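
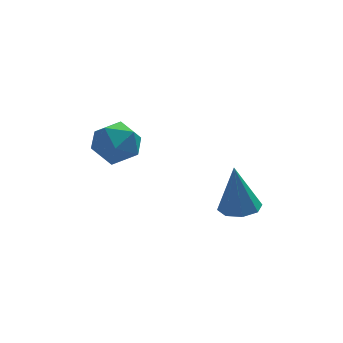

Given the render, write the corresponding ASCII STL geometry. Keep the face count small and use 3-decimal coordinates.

solid 
facet normal 0.101 -0.064 -0.993
outer loop
vertex 1.12 -0.143 -0.827
vertex 0.305 -0.107 -0.912
vertex 0.911 0.446 -0.886
endloop
endfacet
facet normal 0.845 0.341 0.412
outer loop
vertex 1.12 -0.143 -0.827
vertex 0.911 0.446 -0.886
vertex 0.095 0.027 1.132
endloop
endfacet
facet normal 0.102 -0.065 -0.993
outer loop
vertex 0.911 0.446 -0.886
vertex 0.305 -0.107 -0.912
vertex 0.347 0.711 -0.961
endloop
endfacet
facet normal 0.365 0.871 0.329
outer loop
vertex 0.911 0.446 -0.886
vertex 0.347 0.711 -0.961
vertex 0.095 0.027 1.132
endloop
endfacet
facet normal 0.103 -0.065 -0.993
outer loop
vertex 0.347 0.711 -0.961
vertex 0.305 -0.107 -0.912
vertex -0.242 0.497 -1.008
endloop
endfacet
facet normal -0.348 0.903 0.253
outer loop
vertex 0.347 0.711 -0.961
vertex -0.242 0.497 -1.008
vertex 0.095 0.027 1.132
endloop
endfacet
facet normal 0.102 -0.066 -0.993
outer loop
vertex -0.242 0.497 -1.008
vertex 0.305 -0.107 -0.912
vertex -0.51 -0.07 -0.998
endloop
endfacet
facet normal -0.878 0.419 0.230
outer loop
vertex -0.242 0.497 -1.008
vertex -0.51 -0.07 -0.998
vertex 0.095 0.027 1.132
endloop
endfacet
facet normal 0.102 -0.063 -0.993
outer loop
vertex -0.51 -0.07 -0.998
vertex 0.305 -0.107 -0.912
vertex -0.301 -0.659 -0.939
endloop
endfacet
facet normal -0.915 -0.297 0.273
outer loop
vertex -0.51 -0.07 -0.998
vertex -0.301 -0.659 -0.939
vertex 0.095 0.027 1.132
endloop
endfacet
facet normal 0.102 -0.064 -0.993
outer loop
vertex -0.301 -0.659 -0.939
vertex 0.305 -0.107 -0.912
vertex 0.263 -0.924 -0.864
endloop
endfacet
facet normal -0.436 -0.826 0.357
outer loop
vertex -0.301 -0.659 -0.939
vertex 0.263 -0.924 -0.864
vertex 0.095 0.027 1.132
endloop
endfacet
facet normal 0.102 -0.064 -0.993
outer loop
vertex 0.263 -0.924 -0.864
vertex 0.305 -0.107 -0.912
vertex 0.851 -0.711 -0.817
endloop
endfacet
facet normal 0.276 -0.858 0.432
outer loop
vertex 0.263 -0.924 -0.864
vertex 0.851 -0.711 -0.817
vertex 0.095 0.027 1.132
endloop
endfacet
facet normal 0.101 -0.065 -0.993
outer loop
vertex 0.851 -0.711 -0.817
vertex 0.305 -0.107 -0.912
vertex 1.12 -0.143 -0.827
endloop
endfacet
facet normal 0.808 -0.375 0.455
outer loop
vertex 0.851 -0.711 -0.817
vertex 1.12 -0.143 -0.827
vertex 0.095 0.027 1.132
endloop
endfacet
facet normal -0.865 0.078 0.495
outer loop
vertex -4.669 2.084 2.173
vertex -4.9 1.089 1.926
vertex -4.374 1.302 2.811
endloop
endfacet
facet normal -0.368 0.501 0.784
outer loop
vertex -4.669 2.084 2.173
vertex -4.374 1.302 2.811
vertex -3.714 2.097 2.613
endloop
endfacet
facet normal -0.141 0.950 0.278
outer loop
vertex -4.669 2.084 2.173
vertex -3.714 2.097 2.613
vertex -3.832 2.374 1.606
endloop
endfacet
facet normal -0.497 0.805 -0.322
outer loop
vertex -4.669 2.084 2.173
vertex -3.832 2.374 1.606
vertex -4.565 1.751 1.181
endloop
endfacet
facet normal -0.945 0.266 -0.188
outer loop
vertex -4.669 2.084 2.173
vertex -4.565 1.751 1.181
vertex -4.9 1.089 1.926
endloop
endfacet
facet normal 0.183 0.092 0.979
outer loop
vertex -3.714 2.097 2.613
vertex -4.374 1.302 2.811
vertex -3.355 1.109 2.639
endloop
endfacet
facet normal -0.622 -0.593 0.512
outer loop
vertex -4.374 1.302 2.811
vertex -4.9 1.089 1.926
vertex -4.088 0.486 2.214
endloop
endfacet
facet normal -0.751 -0.288 -0.594
outer loop
vertex -4.9 1.089 1.926
vertex -4.565 1.751 1.181
vertex -4.206 0.763 1.207
endloop
endfacet
facet normal -0.026 0.584 -0.811
outer loop
vertex -4.565 1.751 1.181
vertex -3.832 2.374 1.606
vertex -3.546 1.558 1.009
endloop
endfacet
facet normal 0.551 0.819 0.161
outer loop
vertex -3.832 2.374 1.606
vertex -3.714 2.097 2.613
vertex -3.02 1.771 1.894
endloop
endfacet
facet normal 0.497 -0.805 0.322
outer loop
vertex -3.251 0.776 1.647
vertex -3.355 1.109 2.639
vertex -4.088 0.486 2.214
endloop
endfacet
facet normal 0.141 -0.950 -0.278
outer loop
vertex -3.251 0.776 1.647
vertex -4.088 0.486 2.214
vertex -4.206 0.763 1.207
endloop
endfacet
facet normal 0.368 -0.501 -0.784
outer loop
vertex -3.251 0.776 1.647
vertex -4.206 0.763 1.207
vertex -3.546 1.558 1.009
endloop
endfacet
facet normal 0.865 -0.078 -0.495
outer loop
vertex -3.251 0.776 1.647
vertex -3.546 1.558 1.009
vertex -3.02 1.771 1.894
endloop
endfacet
facet normal 0.945 -0.266 0.188
outer loop
vertex -3.251 0.776 1.647
vertex -3.02 1.771 1.894
vertex -3.355 1.109 2.639
endloop
endfacet
facet normal 0.026 -0.584 0.811
outer loop
vertex -4.088 0.486 2.214
vertex -3.355 1.109 2.639
vertex -4.374 1.302 2.811
endloop
endfacet
facet normal -0.551 -0.819 -0.161
outer loop
vertex -4.206 0.763 1.207
vertex -4.088 0.486 2.214
vertex -4.9 1.089 1.926
endloop
endfacet
facet normal -0.183 -0.092 -0.979
outer loop
vertex -3.546 1.558 1.009
vertex -4.206 0.763 1.207
vertex -4.565 1.751 1.181
endloop
endfacet
facet normal 0.622 0.593 -0.512
outer loop
vertex -3.02 1.771 1.894
vertex -3.546 1.558 1.009
vertex -3.832 2.374 1.606
endloop
endfacet
facet normal 0.751 0.288 0.594
outer loop
vertex -3.355 1.109 2.639
vertex -3.02 1.771 1.894
vertex -3.714 2.097 2.613
endloop
endfacet

endsolid


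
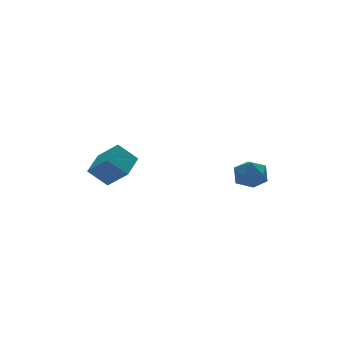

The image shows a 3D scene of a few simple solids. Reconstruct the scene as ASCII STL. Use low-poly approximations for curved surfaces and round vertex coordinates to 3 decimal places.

solid 
facet normal 0.437 0.190 0.879
outer loop
vertex 1.817 -2.254 -2.076
vertex 1.528 -2.906 -1.791
vertex 2.216 -2.908 -2.133
endloop
endfacet
facet normal 0.815 0.468 0.341
outer loop
vertex 1.817 -2.254 -2.076
vertex 2.216 -2.908 -2.133
vertex 2.186 -2.423 -2.727
endloop
endfacet
facet normal 0.393 0.919 -0.016
outer loop
vertex 1.817 -2.254 -2.076
vertex 2.186 -2.423 -2.727
vertex 1.481 -2.122 -2.753
endloop
endfacet
facet normal -0.247 0.921 0.302
outer loop
vertex 1.817 -2.254 -2.076
vertex 1.481 -2.122 -2.753
vertex 1.074 -2.421 -2.175
endloop
endfacet
facet normal -0.220 0.471 0.854
outer loop
vertex 1.817 -2.254 -2.076
vertex 1.074 -2.421 -2.175
vertex 1.528 -2.906 -1.791
endloop
endfacet
facet normal 0.993 -0.063 -0.102
outer loop
vertex 2.186 -2.423 -2.727
vertex 2.216 -2.908 -2.133
vertex 2.126 -3.179 -2.845
endloop
endfacet
facet normal 0.381 -0.513 0.769
outer loop
vertex 2.216 -2.908 -2.133
vertex 1.528 -2.906 -1.791
vertex 1.719 -3.478 -2.267
endloop
endfacet
facet normal -0.681 -0.060 0.730
outer loop
vertex 1.528 -2.906 -1.791
vertex 1.074 -2.421 -2.175
vertex 1.014 -3.177 -2.293
endloop
endfacet
facet normal -0.724 0.670 -0.163
outer loop
vertex 1.074 -2.421 -2.175
vertex 1.481 -2.122 -2.753
vertex 0.984 -2.692 -2.887
endloop
endfacet
facet normal 0.310 0.667 -0.677
outer loop
vertex 1.481 -2.122 -2.753
vertex 2.186 -2.423 -2.727
vertex 1.672 -2.694 -3.229
endloop
endfacet
facet normal 0.247 -0.921 -0.302
outer loop
vertex 1.383 -3.346 -2.944
vertex 2.126 -3.179 -2.845
vertex 1.719 -3.478 -2.267
endloop
endfacet
facet normal -0.393 -0.919 0.016
outer loop
vertex 1.383 -3.346 -2.944
vertex 1.719 -3.478 -2.267
vertex 1.014 -3.177 -2.293
endloop
endfacet
facet normal -0.815 -0.468 -0.341
outer loop
vertex 1.383 -3.346 -2.944
vertex 1.014 -3.177 -2.293
vertex 0.984 -2.692 -2.887
endloop
endfacet
facet normal -0.437 -0.190 -0.879
outer loop
vertex 1.383 -3.346 -2.944
vertex 0.984 -2.692 -2.887
vertex 1.672 -2.694 -3.229
endloop
endfacet
facet normal 0.220 -0.471 -0.854
outer loop
vertex 1.383 -3.346 -2.944
vertex 1.672 -2.694 -3.229
vertex 2.126 -3.179 -2.845
endloop
endfacet
facet normal 0.724 -0.670 0.163
outer loop
vertex 1.719 -3.478 -2.267
vertex 2.126 -3.179 -2.845
vertex 2.216 -2.908 -2.133
endloop
endfacet
facet normal -0.310 -0.667 0.677
outer loop
vertex 1.014 -3.177 -2.293
vertex 1.719 -3.478 -2.267
vertex 1.528 -2.906 -1.791
endloop
endfacet
facet normal -0.993 0.063 0.102
outer loop
vertex 0.984 -2.692 -2.887
vertex 1.014 -3.177 -2.293
vertex 1.074 -2.421 -2.175
endloop
endfacet
facet normal -0.381 0.513 -0.769
outer loop
vertex 1.672 -2.694 -3.229
vertex 0.984 -2.692 -2.887
vertex 1.481 -2.122 -2.753
endloop
endfacet
facet normal 0.681 0.060 -0.730
outer loop
vertex 2.126 -3.179 -2.845
vertex 1.672 -2.694 -3.229
vertex 2.186 -2.423 -2.727
endloop
endfacet
facet normal -0.720 -0.627 -0.297
outer loop
vertex -3.821 -1.237 -1.126
vertex -4.233 -0.365 -1.967
vertex -3.164 -1.641 -1.867
endloop
endfacet
facet normal 0.322 -0.682 0.657
outer loop
vertex -2.307 -0.895 -1.513
vertex -3.821 -1.237 -1.126
vertex -3.164 -1.641 -1.867
endloop
endfacet
facet normal -0.720 -0.627 -0.297
outer loop
vertex -3.164 -1.641 -1.867
vertex -4.233 -0.365 -1.967
vertex -3.576 -0.769 -2.708
endloop
endfacet
facet normal 0.615 -0.378 -0.693
outer loop
vertex -3.576 -0.769 -2.708
vertex -2.307 -0.895 -1.513
vertex -3.164 -1.641 -1.867
endloop
endfacet
facet normal -0.615 0.378 0.693
outer loop
vertex -3.821 -1.237 -1.126
vertex -3.376 0.381 -1.613
vertex -4.233 -0.365 -1.967
endloop
endfacet
facet normal 0.322 -0.682 0.657
outer loop
vertex -2.964 -0.491 -0.772
vertex -3.821 -1.237 -1.126
vertex -2.307 -0.895 -1.513
endloop
endfacet
facet normal -0.615 0.378 0.693
outer loop
vertex -2.964 -0.491 -0.772
vertex -3.376 0.381 -1.613
vertex -3.821 -1.237 -1.126
endloop
endfacet
facet normal -0.322 0.682 -0.657
outer loop
vertex -4.233 -0.365 -1.967
vertex -3.376 0.381 -1.613
vertex -3.576 -0.769 -2.708
endloop
endfacet
facet normal 0.615 -0.378 -0.693
outer loop
vertex -2.719 -0.023 -2.354
vertex -2.307 -0.895 -1.513
vertex -3.576 -0.769 -2.708
endloop
endfacet
facet normal -0.322 0.682 -0.657
outer loop
vertex -3.576 -0.769 -2.708
vertex -3.376 0.381 -1.613
vertex -2.719 -0.023 -2.354
endloop
endfacet
facet normal 0.720 0.627 0.297
outer loop
vertex -2.719 -0.023 -2.354
vertex -2.964 -0.491 -0.772
vertex -2.307 -0.895 -1.513
endloop
endfacet
facet normal 0.720 0.627 0.297
outer loop
vertex -3.376 0.381 -1.613
vertex -2.964 -0.491 -0.772
vertex -2.719 -0.023 -2.354
endloop
endfacet

endsolid


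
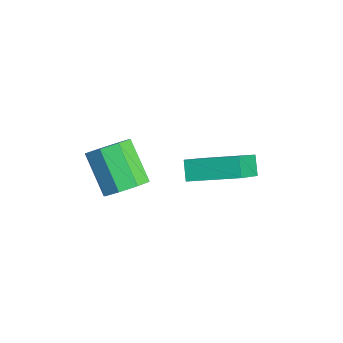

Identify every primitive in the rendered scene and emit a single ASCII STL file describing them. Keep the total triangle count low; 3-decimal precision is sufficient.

solid 
facet normal -0.563 0.528 -0.635
outer loop
vertex 2.319 -0.654 -0.252
vertex 3.233 0.923 0.249
vertex 2.882 -0.786 -0.861
endloop
endfacet
facet normal -0.483 -0.834 -0.266
outer loop
vertex 4.007 -1.843 0.411
vertex 2.319 -0.654 -0.252
vertex 2.882 -0.786 -0.861
endloop
endfacet
facet normal -0.562 0.529 -0.636
outer loop
vertex 2.882 -0.786 -0.861
vertex 3.233 0.923 0.249
vertex 3.796 0.79 -0.359
endloop
endfacet
facet normal 0.671 -0.158 -0.725
outer loop
vertex 3.796 0.79 -0.359
vertex 4.007 -1.843 0.411
vertex 2.882 -0.786 -0.861
endloop
endfacet
facet normal -0.671 0.158 0.725
outer loop
vertex 2.319 -0.654 -0.252
vertex 4.358 -0.134 1.521
vertex 3.233 0.923 0.249
endloop
endfacet
facet normal -0.483 -0.834 -0.265
outer loop
vertex 3.444 -1.71 1.019
vertex 2.319 -0.654 -0.252
vertex 4.007 -1.843 0.411
endloop
endfacet
facet normal -0.671 0.158 0.725
outer loop
vertex 3.444 -1.71 1.019
vertex 4.358 -0.134 1.521
vertex 2.319 -0.654 -0.252
endloop
endfacet
facet normal 0.484 0.834 0.265
outer loop
vertex 3.233 0.923 0.249
vertex 4.358 -0.134 1.521
vertex 3.796 0.79 -0.359
endloop
endfacet
facet normal 0.670 -0.158 -0.725
outer loop
vertex 4.921 -0.266 0.912
vertex 4.007 -1.843 0.411
vertex 3.796 0.79 -0.359
endloop
endfacet
facet normal 0.483 0.834 0.266
outer loop
vertex 3.796 0.79 -0.359
vertex 4.358 -0.134 1.521
vertex 4.921 -0.266 0.912
endloop
endfacet
facet normal 0.562 -0.528 0.636
outer loop
vertex 4.921 -0.266 0.912
vertex 3.444 -1.71 1.019
vertex 4.007 -1.843 0.411
endloop
endfacet
facet normal 0.563 -0.529 0.635
outer loop
vertex 4.358 -0.134 1.521
vertex 3.444 -1.71 1.019
vertex 4.921 -0.266 0.912
endloop
endfacet
facet normal 0.705 0.125 -0.698
outer loop
vertex 3.648 -4.026 0.237
vertex 3.097 -3.589 -0.241
vertex 3.66 -3.388 0.363
endloop
endfacet
facet normal 0.709 -0.149 0.689
outer loop
vertex 3.648 -4.026 0.237
vertex 3.66 -3.388 0.363
vertex 2.393 -4.248 1.479
endloop
endfacet
facet normal 0.709 -0.150 0.689
outer loop
vertex 2.393 -4.248 1.479
vertex 3.66 -3.388 0.363
vertex 2.405 -3.61 1.606
endloop
endfacet
facet normal -0.706 -0.126 0.697
outer loop
vertex 2.393 -4.248 1.479
vertex 2.405 -3.61 1.606
vertex 1.843 -3.811 1.001
endloop
endfacet
facet normal 0.705 0.125 -0.698
outer loop
vertex 3.66 -3.388 0.363
vertex 3.097 -3.589 -0.241
vertex 3.343 -2.868 0.136
endloop
endfacet
facet normal 0.515 0.587 0.625
outer loop
vertex 3.66 -3.388 0.363
vertex 3.343 -2.868 0.136
vertex 2.405 -3.61 1.606
endloop
endfacet
facet normal 0.514 0.587 0.625
outer loop
vertex 2.405 -3.61 1.606
vertex 3.343 -2.868 0.136
vertex 2.088 -3.09 1.378
endloop
endfacet
facet normal -0.706 -0.125 0.697
outer loop
vertex 2.405 -3.61 1.606
vertex 2.088 -3.09 1.378
vertex 1.843 -3.811 1.001
endloop
endfacet
facet normal 0.706 0.124 -0.698
outer loop
vertex 3.343 -2.868 0.136
vertex 3.097 -3.589 -0.241
vertex 2.882 -2.77 -0.313
endloop
endfacet
facet normal 0.019 0.981 0.195
outer loop
vertex 3.343 -2.868 0.136
vertex 2.882 -2.77 -0.313
vertex 2.088 -3.09 1.378
endloop
endfacet
facet normal 0.019 0.981 0.195
outer loop
vertex 2.088 -3.09 1.378
vertex 2.882 -2.77 -0.313
vertex 1.627 -2.992 0.93
endloop
endfacet
facet normal -0.705 -0.125 0.698
outer loop
vertex 2.088 -3.09 1.378
vertex 1.627 -2.992 0.93
vertex 1.843 -3.811 1.001
endloop
endfacet
facet normal 0.705 0.124 -0.698
outer loop
vertex 2.882 -2.77 -0.313
vertex 3.097 -3.589 -0.241
vertex 2.547 -3.152 -0.719
endloop
endfacet
facet normal -0.488 0.800 -0.350
outer loop
vertex 2.882 -2.77 -0.313
vertex 2.547 -3.152 -0.719
vertex 1.627 -2.992 0.93
endloop
endfacet
facet normal -0.488 0.800 -0.350
outer loop
vertex 1.627 -2.992 0.93
vertex 2.547 -3.152 -0.719
vertex 1.292 -3.374 0.523
endloop
endfacet
facet normal -0.705 -0.125 0.698
outer loop
vertex 1.627 -2.992 0.93
vertex 1.292 -3.374 0.523
vertex 1.843 -3.811 1.001
endloop
endfacet
facet normal 0.706 0.126 -0.697
outer loop
vertex 2.547 -3.152 -0.719
vertex 3.097 -3.589 -0.241
vertex 2.535 -3.79 -0.846
endloop
endfacet
facet normal -0.709 0.151 -0.689
outer loop
vertex 2.547 -3.152 -0.719
vertex 2.535 -3.79 -0.846
vertex 1.292 -3.374 0.523
endloop
endfacet
facet normal -0.709 0.149 -0.689
outer loop
vertex 1.292 -3.374 0.523
vertex 2.535 -3.79 -0.846
vertex 1.28 -4.012 0.397
endloop
endfacet
facet normal -0.705 -0.125 0.698
outer loop
vertex 1.292 -3.374 0.523
vertex 1.28 -4.012 0.397
vertex 1.843 -3.811 1.001
endloop
endfacet
facet normal 0.706 0.125 -0.697
outer loop
vertex 2.535 -3.79 -0.846
vertex 3.097 -3.589 -0.241
vertex 2.852 -4.31 -0.618
endloop
endfacet
facet normal -0.515 -0.588 -0.624
outer loop
vertex 2.535 -3.79 -0.846
vertex 2.852 -4.31 -0.618
vertex 1.28 -4.012 0.397
endloop
endfacet
facet normal -0.515 -0.587 -0.625
outer loop
vertex 1.28 -4.012 0.397
vertex 2.852 -4.31 -0.618
vertex 1.597 -4.532 0.624
endloop
endfacet
facet normal -0.705 -0.125 0.698
outer loop
vertex 1.28 -4.012 0.397
vertex 1.597 -4.532 0.624
vertex 1.843 -3.811 1.001
endloop
endfacet
facet normal 0.705 0.125 -0.698
outer loop
vertex 2.852 -4.31 -0.618
vertex 3.097 -3.589 -0.241
vertex 3.313 -4.408 -0.17
endloop
endfacet
facet normal -0.019 -0.981 -0.195
outer loop
vertex 2.852 -4.31 -0.618
vertex 3.313 -4.408 -0.17
vertex 1.597 -4.532 0.624
endloop
endfacet
facet normal -0.019 -0.981 -0.194
outer loop
vertex 1.597 -4.532 0.624
vertex 3.313 -4.408 -0.17
vertex 2.058 -4.63 1.073
endloop
endfacet
facet normal -0.706 -0.124 0.698
outer loop
vertex 1.597 -4.532 0.624
vertex 2.058 -4.63 1.073
vertex 1.843 -3.811 1.001
endloop
endfacet
facet normal 0.705 0.125 -0.698
outer loop
vertex 3.313 -4.408 -0.17
vertex 3.097 -3.589 -0.241
vertex 3.648 -4.026 0.237
endloop
endfacet
facet normal 0.488 -0.800 0.349
outer loop
vertex 3.313 -4.408 -0.17
vertex 3.648 -4.026 0.237
vertex 2.058 -4.63 1.073
endloop
endfacet
facet normal 0.488 -0.800 0.350
outer loop
vertex 2.058 -4.63 1.073
vertex 3.648 -4.026 0.237
vertex 2.393 -4.248 1.479
endloop
endfacet
facet normal -0.705 -0.124 0.698
outer loop
vertex 2.058 -4.63 1.073
vertex 2.393 -4.248 1.479
vertex 1.843 -3.811 1.001
endloop
endfacet

endsolid


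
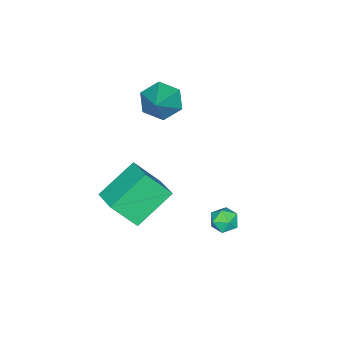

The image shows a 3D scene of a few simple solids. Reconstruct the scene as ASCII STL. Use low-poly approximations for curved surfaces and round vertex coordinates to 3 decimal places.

solid 
facet normal -0.576 0.817 -0.037
outer loop
vertex 2.056 1.651 -2.861
vertex 1.5 1.257 -2.909
vertex 1.732 1.448 -2.295
endloop
endfacet
facet normal 0.016 0.938 0.346
outer loop
vertex 2.056 1.651 -2.861
vertex 1.732 1.448 -2.295
vertex 2.415 1.445 -2.318
endloop
endfacet
facet normal 0.578 0.813 -0.074
outer loop
vertex 2.056 1.651 -2.861
vertex 2.415 1.445 -2.318
vertex 2.605 1.253 -2.945
endloop
endfacet
facet normal 0.336 0.614 -0.714
outer loop
vertex 2.056 1.651 -2.861
vertex 2.605 1.253 -2.945
vertex 2.039 1.137 -3.311
endloop
endfacet
facet normal -0.378 0.617 -0.690
outer loop
vertex 2.056 1.651 -2.861
vertex 2.039 1.137 -3.311
vertex 1.5 1.257 -2.909
endloop
endfacet
facet normal 0.032 0.468 0.883
outer loop
vertex 2.415 1.445 -2.318
vertex 1.732 1.448 -2.295
vertex 2.081 0.923 -2.029
endloop
endfacet
facet normal -0.925 0.272 0.265
outer loop
vertex 1.732 1.448 -2.295
vertex 1.5 1.257 -2.909
vertex 1.515 0.807 -2.395
endloop
endfacet
facet normal -0.605 -0.053 -0.795
outer loop
vertex 1.5 1.257 -2.909
vertex 2.039 1.137 -3.311
vertex 1.705 0.615 -3.022
endloop
endfacet
facet normal 0.550 -0.056 -0.833
outer loop
vertex 2.039 1.137 -3.311
vertex 2.605 1.253 -2.945
vertex 2.388 0.612 -3.045
endloop
endfacet
facet normal 0.942 0.265 0.204
outer loop
vertex 2.605 1.253 -2.945
vertex 2.415 1.445 -2.318
vertex 2.62 0.803 -2.431
endloop
endfacet
facet normal -0.336 -0.614 0.714
outer loop
vertex 2.064 0.409 -2.479
vertex 2.081 0.923 -2.029
vertex 1.515 0.807 -2.395
endloop
endfacet
facet normal -0.578 -0.813 0.074
outer loop
vertex 2.064 0.409 -2.479
vertex 1.515 0.807 -2.395
vertex 1.705 0.615 -3.022
endloop
endfacet
facet normal -0.016 -0.938 -0.346
outer loop
vertex 2.064 0.409 -2.479
vertex 1.705 0.615 -3.022
vertex 2.388 0.612 -3.045
endloop
endfacet
facet normal 0.576 -0.817 0.037
outer loop
vertex 2.064 0.409 -2.479
vertex 2.388 0.612 -3.045
vertex 2.62 0.803 -2.431
endloop
endfacet
facet normal 0.378 -0.617 0.690
outer loop
vertex 2.064 0.409 -2.479
vertex 2.62 0.803 -2.431
vertex 2.081 0.923 -2.029
endloop
endfacet
facet normal -0.550 0.056 0.833
outer loop
vertex 1.515 0.807 -2.395
vertex 2.081 0.923 -2.029
vertex 1.732 1.448 -2.295
endloop
endfacet
facet normal -0.942 -0.265 -0.204
outer loop
vertex 1.705 0.615 -3.022
vertex 1.515 0.807 -2.395
vertex 1.5 1.257 -2.909
endloop
endfacet
facet normal -0.032 -0.468 -0.883
outer loop
vertex 2.388 0.612 -3.045
vertex 1.705 0.615 -3.022
vertex 2.039 1.137 -3.311
endloop
endfacet
facet normal 0.925 -0.272 -0.265
outer loop
vertex 2.62 0.803 -2.431
vertex 2.388 0.612 -3.045
vertex 2.605 1.253 -2.945
endloop
endfacet
facet normal 0.605 0.053 0.795
outer loop
vertex 2.081 0.923 -2.029
vertex 2.62 0.803 -2.431
vertex 2.415 1.445 -2.318
endloop
endfacet
facet normal -0.751 -0.314 -0.581
outer loop
vertex -1.149 -3.848 -0.93
vertex -1.606 -4.237 -0.13
vertex -1.791 -3.293 -0.401
endloop
endfacet
facet normal 0.447 0.831 -0.330
outer loop
vertex -1.149 -3.848 -0.93
vertex -1.791 -3.293 -0.401
vertex -0.134 -3.623 1.01
endloop
endfacet
facet normal -0.751 -0.314 -0.581
outer loop
vertex -1.791 -3.293 -0.401
vertex -1.606 -4.237 -0.13
vertex -2.247 -3.682 0.399
endloop
endfacet
facet normal -0.133 0.919 0.371
outer loop
vertex -1.791 -3.293 -0.401
vertex -2.247 -3.682 0.399
vertex -0.134 -3.623 1.01
endloop
endfacet
facet normal -0.751 -0.314 -0.581
outer loop
vertex -2.247 -3.682 0.399
vertex -1.606 -4.237 -0.13
vertex -2.062 -4.627 0.67
endloop
endfacet
facet normal -0.277 0.214 0.937
outer loop
vertex -2.247 -3.682 0.399
vertex -2.062 -4.627 0.67
vertex -0.134 -3.623 1.01
endloop
endfacet
facet normal -0.751 -0.314 -0.581
outer loop
vertex -2.062 -4.627 0.67
vertex -1.606 -4.237 -0.13
vertex -1.421 -5.182 0.141
endloop
endfacet
facet normal 0.160 -0.578 0.800
outer loop
vertex -2.062 -4.627 0.67
vertex -1.421 -5.182 0.141
vertex -0.134 -3.623 1.01
endloop
endfacet
facet normal -0.751 -0.314 -0.581
outer loop
vertex -1.421 -5.182 0.141
vertex -1.606 -4.237 -0.13
vertex -0.964 -4.793 -0.659
endloop
endfacet
facet normal 0.740 -0.666 0.099
outer loop
vertex -1.421 -5.182 0.141
vertex -0.964 -4.793 -0.659
vertex -0.134 -3.623 1.01
endloop
endfacet
facet normal -0.751 -0.314 -0.581
outer loop
vertex -0.964 -4.793 -0.659
vertex -1.606 -4.237 -0.13
vertex -1.149 -3.848 -0.93
endloop
endfacet
facet normal 0.884 0.039 -0.467
outer loop
vertex -0.964 -4.793 -0.659
vertex -1.149 -3.848 -0.93
vertex -0.134 -3.623 1.01
endloop
endfacet
facet normal -0.564 -0.772 -0.292
outer loop
vertex 3.965 -3.882 -1.817
vertex 2.364 -3.169 -0.606
vertex 3.375 -2.948 -3.148
endloop
endfacet
facet normal 0.752 -0.335 -0.568
outer loop
vertex 4.176 -1.851 -2.734
vertex 3.965 -3.882 -1.817
vertex 3.375 -2.948 -3.148
endloop
endfacet
facet normal -0.564 -0.772 -0.292
outer loop
vertex 3.375 -2.948 -3.148
vertex 2.364 -3.169 -0.606
vertex 1.774 -2.235 -1.938
endloop
endfacet
facet normal -0.341 0.540 -0.770
outer loop
vertex 1.774 -2.235 -1.938
vertex 4.176 -1.851 -2.734
vertex 3.375 -2.948 -3.148
endloop
endfacet
facet normal 0.342 -0.540 0.769
outer loop
vertex 3.965 -3.882 -1.817
vertex 3.165 -2.072 -0.192
vertex 2.364 -3.169 -0.606
endloop
endfacet
facet normal 0.752 -0.334 -0.568
outer loop
vertex 4.766 -2.785 -1.402
vertex 3.965 -3.882 -1.817
vertex 4.176 -1.851 -2.734
endloop
endfacet
facet normal 0.341 -0.540 0.769
outer loop
vertex 4.766 -2.785 -1.402
vertex 3.165 -2.072 -0.192
vertex 3.965 -3.882 -1.817
endloop
endfacet
facet normal -0.752 0.335 0.568
outer loop
vertex 2.364 -3.169 -0.606
vertex 3.165 -2.072 -0.192
vertex 1.774 -2.235 -1.938
endloop
endfacet
facet normal -0.341 0.540 -0.769
outer loop
vertex 2.575 -1.138 -1.523
vertex 4.176 -1.851 -2.734
vertex 1.774 -2.235 -1.938
endloop
endfacet
facet normal -0.752 0.334 0.568
outer loop
vertex 1.774 -2.235 -1.938
vertex 3.165 -2.072 -0.192
vertex 2.575 -1.138 -1.523
endloop
endfacet
facet normal 0.564 0.772 0.292
outer loop
vertex 2.575 -1.138 -1.523
vertex 4.766 -2.785 -1.402
vertex 4.176 -1.851 -2.734
endloop
endfacet
facet normal 0.564 0.772 0.292
outer loop
vertex 3.165 -2.072 -0.192
vertex 4.766 -2.785 -1.402
vertex 2.575 -1.138 -1.523
endloop
endfacet

endsolid


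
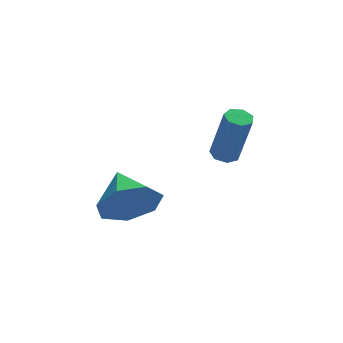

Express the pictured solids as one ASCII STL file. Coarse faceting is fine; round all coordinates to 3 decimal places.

solid 
facet normal 0.175 -0.925 -0.338
outer loop
vertex -1.443 -2.644 3.981
vertex -1.954 -2.397 3.039
vertex -0.889 -2.287 3.291
endloop
endfacet
facet normal 0.575 0.440 0.690
outer loop
vertex -1.443 -2.644 3.981
vertex -0.889 -2.287 3.291
vertex -2.226 -0.963 3.561
endloop
endfacet
facet normal 0.175 -0.925 -0.337
outer loop
vertex -0.889 -2.287 3.291
vertex -1.954 -2.397 3.039
vertex -1.137 -2.013 2.411
endloop
endfacet
facet normal 0.706 0.708 0.022
outer loop
vertex -0.889 -2.287 3.291
vertex -1.137 -2.013 2.411
vertex -2.226 -0.963 3.561
endloop
endfacet
facet normal 0.176 -0.925 -0.337
outer loop
vertex -1.137 -2.013 2.411
vertex -1.954 -2.397 3.039
vertex -2.0 -2.028 2.003
endloop
endfacet
facet normal 0.234 0.818 -0.525
outer loop
vertex -1.137 -2.013 2.411
vertex -2.0 -2.028 2.003
vertex -2.226 -0.963 3.561
endloop
endfacet
facet normal 0.175 -0.925 -0.337
outer loop
vertex -2.0 -2.028 2.003
vertex -1.954 -2.397 3.039
vertex -2.829 -2.321 2.376
endloop
endfacet
facet normal -0.486 0.687 -0.540
outer loop
vertex -2.0 -2.028 2.003
vertex -2.829 -2.321 2.376
vertex -2.226 -0.963 3.561
endloop
endfacet
facet normal 0.175 -0.925 -0.337
outer loop
vertex -2.829 -2.321 2.376
vertex -1.954 -2.397 3.039
vertex -2.999 -2.671 3.247
endloop
endfacet
facet normal -0.910 0.414 -0.011
outer loop
vertex -2.829 -2.321 2.376
vertex -2.999 -2.671 3.247
vertex -2.226 -0.963 3.561
endloop
endfacet
facet normal 0.175 -0.925 -0.338
outer loop
vertex -2.999 -2.671 3.247
vertex -1.954 -2.397 3.039
vertex -2.382 -2.815 3.962
endloop
endfacet
facet normal -0.720 0.204 0.663
outer loop
vertex -2.999 -2.671 3.247
vertex -2.382 -2.815 3.962
vertex -2.226 -0.963 3.561
endloop
endfacet
facet normal 0.175 -0.925 -0.338
outer loop
vertex -2.382 -2.815 3.962
vertex -1.954 -2.397 3.039
vertex -1.443 -2.644 3.981
endloop
endfacet
facet normal -0.059 0.216 0.975
outer loop
vertex -2.382 -2.815 3.962
vertex -1.443 -2.644 3.981
vertex -2.226 -0.963 3.561
endloop
endfacet
facet normal -0.198 0.166 -0.966
outer loop
vertex 1.919 1.086 2.816
vertex 1.436 0.941 2.89
vertex 1.638 1.408 2.929
endloop
endfacet
facet normal 0.746 0.665 -0.039
outer loop
vertex 1.919 1.086 2.816
vertex 1.638 1.408 2.929
vertex 2.328 0.743 4.795
endloop
endfacet
facet normal 0.745 0.666 -0.038
outer loop
vertex 2.328 0.743 4.795
vertex 1.638 1.408 2.929
vertex 2.046 1.065 4.909
endloop
endfacet
facet normal 0.199 -0.167 0.966
outer loop
vertex 2.328 0.743 4.795
vertex 2.046 1.065 4.909
vertex 1.844 0.599 4.87
endloop
endfacet
facet normal -0.200 0.167 -0.965
outer loop
vertex 1.638 1.408 2.929
vertex 1.436 0.941 2.89
vertex 1.204 1.379 3.014
endloop
endfacet
facet normal -0.031 0.984 0.177
outer loop
vertex 1.638 1.408 2.929
vertex 1.204 1.379 3.014
vertex 2.046 1.065 4.909
endloop
endfacet
facet normal -0.032 0.984 0.177
outer loop
vertex 2.046 1.065 4.909
vertex 1.204 1.379 3.014
vertex 1.613 1.036 4.993
endloop
endfacet
facet normal 0.199 -0.167 0.966
outer loop
vertex 2.046 1.065 4.909
vertex 1.613 1.036 4.993
vertex 1.844 0.599 4.87
endloop
endfacet
facet normal -0.199 0.168 -0.965
outer loop
vertex 1.204 1.379 3.014
vertex 1.436 0.941 2.89
vertex 0.945 1.02 3.005
endloop
endfacet
facet normal -0.786 0.561 0.260
outer loop
vertex 1.204 1.379 3.014
vertex 0.945 1.02 3.005
vertex 1.613 1.036 4.993
endloop
endfacet
facet normal -0.786 0.561 0.260
outer loop
vertex 1.613 1.036 4.993
vertex 0.945 1.02 3.005
vertex 1.354 0.677 4.985
endloop
endfacet
facet normal 0.200 -0.166 0.966
outer loop
vertex 1.613 1.036 4.993
vertex 1.354 0.677 4.985
vertex 1.844 0.599 4.87
endloop
endfacet
facet normal -0.199 0.167 -0.966
outer loop
vertex 0.945 1.02 3.005
vertex 1.436 0.941 2.89
vertex 1.056 0.602 2.91
endloop
endfacet
facet normal -0.947 -0.285 0.146
outer loop
vertex 0.945 1.02 3.005
vertex 1.056 0.602 2.91
vertex 1.354 0.677 4.985
endloop
endfacet
facet normal -0.948 -0.283 0.146
outer loop
vertex 1.354 0.677 4.985
vertex 1.056 0.602 2.91
vertex 1.464 0.259 4.889
endloop
endfacet
facet normal 0.200 -0.169 0.965
outer loop
vertex 1.354 0.677 4.985
vertex 1.464 0.259 4.889
vertex 1.844 0.599 4.87
endloop
endfacet
facet normal -0.200 0.167 -0.965
outer loop
vertex 1.056 0.602 2.91
vertex 1.436 0.941 2.89
vertex 1.452 0.44 2.8
endloop
endfacet
facet normal -0.396 -0.915 -0.077
outer loop
vertex 1.056 0.602 2.91
vertex 1.452 0.44 2.8
vertex 1.464 0.259 4.889
endloop
endfacet
facet normal -0.395 -0.915 -0.077
outer loop
vertex 1.464 0.259 4.889
vertex 1.452 0.44 2.8
vertex 1.861 0.097 4.779
endloop
endfacet
facet normal 0.199 -0.168 0.965
outer loop
vertex 1.464 0.259 4.889
vertex 1.861 0.097 4.779
vertex 1.844 0.599 4.87
endloop
endfacet
facet normal -0.199 0.167 -0.966
outer loop
vertex 1.452 0.44 2.8
vertex 1.436 0.941 2.89
vertex 1.837 0.655 2.758
endloop
endfacet
facet normal 0.453 -0.858 -0.242
outer loop
vertex 1.452 0.44 2.8
vertex 1.837 0.655 2.758
vertex 1.861 0.097 4.779
endloop
endfacet
facet normal 0.454 -0.858 -0.242
outer loop
vertex 1.861 0.097 4.779
vertex 1.837 0.655 2.758
vertex 2.245 0.312 4.737
endloop
endfacet
facet normal 0.200 -0.168 0.965
outer loop
vertex 1.861 0.097 4.779
vertex 2.245 0.312 4.737
vertex 1.844 0.599 4.87
endloop
endfacet
facet normal -0.198 0.168 -0.966
outer loop
vertex 1.837 0.655 2.758
vertex 1.436 0.941 2.89
vertex 1.919 1.086 2.816
endloop
endfacet
facet normal 0.962 -0.153 -0.225
outer loop
vertex 1.837 0.655 2.758
vertex 1.919 1.086 2.816
vertex 2.245 0.312 4.737
endloop
endfacet
facet normal 0.962 -0.155 -0.226
outer loop
vertex 2.245 0.312 4.737
vertex 1.919 1.086 2.816
vertex 2.328 0.743 4.795
endloop
endfacet
facet normal 0.200 -0.168 0.965
outer loop
vertex 2.245 0.312 4.737
vertex 2.328 0.743 4.795
vertex 1.844 0.599 4.87
endloop
endfacet

endsolid


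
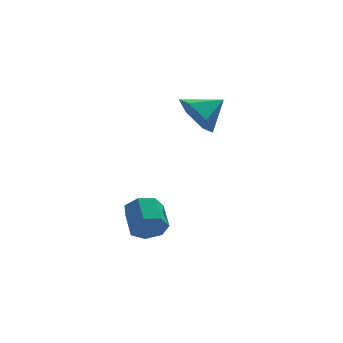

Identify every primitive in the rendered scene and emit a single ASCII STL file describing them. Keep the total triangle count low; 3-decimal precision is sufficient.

solid 
facet normal 0.025 -0.910 -0.413
outer loop
vertex 1.532 0.577 -0.632
vertex 1.145 0.814 -1.178
vertex 1.851 0.802 -1.109
endloop
endfacet
facet normal 0.855 -0.195 0.480
outer loop
vertex 1.532 0.577 -0.632
vertex 1.851 0.802 -1.109
vertex 1.502 1.669 -0.136
endloop
endfacet
facet normal 0.855 -0.196 0.481
outer loop
vertex 1.502 1.669 -0.136
vertex 1.851 0.802 -1.109
vertex 1.822 1.894 -0.613
endloop
endfacet
facet normal -0.025 0.910 0.413
outer loop
vertex 1.502 1.669 -0.136
vertex 1.822 1.894 -0.613
vertex 1.115 1.906 -0.682
endloop
endfacet
facet normal 0.025 -0.910 -0.413
outer loop
vertex 1.851 0.802 -1.109
vertex 1.145 0.814 -1.178
vertex 1.639 1.036 -1.637
endloop
endfacet
facet normal 0.938 0.163 -0.304
outer loop
vertex 1.851 0.802 -1.109
vertex 1.639 1.036 -1.637
vertex 1.822 1.894 -0.613
endloop
endfacet
facet normal 0.938 0.165 -0.305
outer loop
vertex 1.822 1.894 -0.613
vertex 1.639 1.036 -1.637
vertex 1.609 2.128 -1.141
endloop
endfacet
facet normal -0.025 0.910 0.413
outer loop
vertex 1.822 1.894 -0.613
vertex 1.609 2.128 -1.141
vertex 1.115 1.906 -0.682
endloop
endfacet
facet normal 0.025 -0.910 -0.413
outer loop
vertex 1.639 1.036 -1.637
vertex 1.145 0.814 -1.178
vertex 1.054 1.103 -1.82
endloop
endfacet
facet normal 0.315 0.400 -0.861
outer loop
vertex 1.639 1.036 -1.637
vertex 1.054 1.103 -1.82
vertex 1.609 2.128 -1.141
endloop
endfacet
facet normal 0.316 0.399 -0.861
outer loop
vertex 1.609 2.128 -1.141
vertex 1.054 1.103 -1.82
vertex 1.025 2.195 -1.324
endloop
endfacet
facet normal -0.025 0.910 0.413
outer loop
vertex 1.609 2.128 -1.141
vertex 1.025 2.195 -1.324
vertex 1.115 1.906 -0.682
endloop
endfacet
facet normal 0.025 -0.910 -0.413
outer loop
vertex 1.054 1.103 -1.82
vertex 1.145 0.814 -1.178
vertex 0.538 0.952 -1.519
endloop
endfacet
facet normal -0.546 0.334 -0.768
outer loop
vertex 1.054 1.103 -1.82
vertex 0.538 0.952 -1.519
vertex 1.025 2.195 -1.324
endloop
endfacet
facet normal -0.544 0.334 -0.770
outer loop
vertex 1.025 2.195 -1.324
vertex 0.538 0.952 -1.519
vertex 0.508 2.045 -1.024
endloop
endfacet
facet normal -0.024 0.910 0.413
outer loop
vertex 1.025 2.195 -1.324
vertex 0.508 2.045 -1.024
vertex 1.115 1.906 -0.682
endloop
endfacet
facet normal 0.026 -0.910 -0.414
outer loop
vertex 0.538 0.952 -1.519
vertex 1.145 0.814 -1.178
vertex 0.479 0.697 -0.962
endloop
endfacet
facet normal -0.995 0.017 -0.098
outer loop
vertex 0.538 0.952 -1.519
vertex 0.479 0.697 -0.962
vertex 0.508 2.045 -1.024
endloop
endfacet
facet normal -0.995 0.017 -0.097
outer loop
vertex 0.508 2.045 -1.024
vertex 0.479 0.697 -0.962
vertex 0.449 1.79 -0.466
endloop
endfacet
facet normal -0.024 0.910 0.413
outer loop
vertex 0.508 2.045 -1.024
vertex 0.449 1.79 -0.466
vertex 1.115 1.906 -0.682
endloop
endfacet
facet normal 0.026 -0.910 -0.414
outer loop
vertex 0.479 0.697 -0.962
vertex 1.145 0.814 -1.178
vertex 0.921 0.53 -0.567
endloop
endfacet
facet normal -0.696 -0.313 0.647
outer loop
vertex 0.479 0.697 -0.962
vertex 0.921 0.53 -0.567
vertex 0.449 1.79 -0.466
endloop
endfacet
facet normal -0.696 -0.313 0.647
outer loop
vertex 0.449 1.79 -0.466
vertex 0.921 0.53 -0.567
vertex 0.891 1.623 -0.071
endloop
endfacet
facet normal -0.025 0.911 0.413
outer loop
vertex 0.449 1.79 -0.466
vertex 0.891 1.623 -0.071
vertex 1.115 1.906 -0.682
endloop
endfacet
facet normal 0.026 -0.910 -0.414
outer loop
vertex 0.921 0.53 -0.567
vertex 1.145 0.814 -1.178
vertex 1.532 0.577 -0.632
endloop
endfacet
facet normal 0.128 -0.407 0.905
outer loop
vertex 0.921 0.53 -0.567
vertex 1.532 0.577 -0.632
vertex 0.891 1.623 -0.071
endloop
endfacet
facet normal 0.127 -0.407 0.904
outer loop
vertex 0.891 1.623 -0.071
vertex 1.532 0.577 -0.632
vertex 1.502 1.669 -0.136
endloop
endfacet
facet normal -0.025 0.911 0.413
outer loop
vertex 0.891 1.623 -0.071
vertex 1.502 1.669 -0.136
vertex 1.115 1.906 -0.682
endloop
endfacet
facet normal -0.842 -0.241 -0.482
outer loop
vertex 3.48 3.347 2.439
vertex 3.153 2.909 3.229
vertex 2.969 3.84 3.085
endloop
endfacet
facet normal 0.537 0.819 -0.200
outer loop
vertex 3.48 3.347 2.439
vertex 2.969 3.84 3.085
vertex 4.207 3.211 3.831
endloop
endfacet
facet normal -0.843 -0.241 -0.481
outer loop
vertex 2.969 3.84 3.085
vertex 3.153 2.909 3.229
vertex 2.643 3.403 3.875
endloop
endfacet
facet normal 0.119 0.847 0.518
outer loop
vertex 2.969 3.84 3.085
vertex 2.643 3.403 3.875
vertex 4.207 3.211 3.831
endloop
endfacet
facet normal -0.843 -0.241 -0.481
outer loop
vertex 2.643 3.403 3.875
vertex 3.153 2.909 3.229
vertex 2.827 2.472 4.019
endloop
endfacet
facet normal 0.048 0.162 0.986
outer loop
vertex 2.643 3.403 3.875
vertex 2.827 2.472 4.019
vertex 4.207 3.211 3.831
endloop
endfacet
facet normal -0.842 -0.242 -0.481
outer loop
vertex 2.827 2.472 4.019
vertex 3.153 2.909 3.229
vertex 3.338 1.978 3.373
endloop
endfacet
facet normal 0.395 -0.552 0.735
outer loop
vertex 2.827 2.472 4.019
vertex 3.338 1.978 3.373
vertex 4.207 3.211 3.831
endloop
endfacet
facet normal -0.842 -0.242 -0.482
outer loop
vertex 3.338 1.978 3.373
vertex 3.153 2.909 3.229
vertex 3.664 2.416 2.583
endloop
endfacet
facet normal 0.815 -0.580 0.015
outer loop
vertex 3.338 1.978 3.373
vertex 3.664 2.416 2.583
vertex 4.207 3.211 3.831
endloop
endfacet
facet normal -0.842 -0.241 -0.482
outer loop
vertex 3.664 2.416 2.583
vertex 3.153 2.909 3.229
vertex 3.48 3.347 2.439
endloop
endfacet
facet normal 0.886 0.105 -0.452
outer loop
vertex 3.664 2.416 2.583
vertex 3.48 3.347 2.439
vertex 4.207 3.211 3.831
endloop
endfacet

endsolid


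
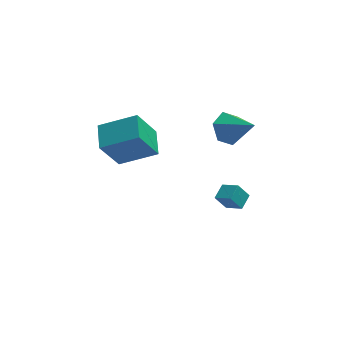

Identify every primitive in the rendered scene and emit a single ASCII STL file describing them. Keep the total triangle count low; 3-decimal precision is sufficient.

solid 
facet normal -0.597 0.551 -0.584
outer loop
vertex 2.53 -2.264 3.33
vertex 1.961 -3.046 3.174
vertex 1.776 -2.448 3.927
endloop
endfacet
facet normal 0.446 0.525 0.725
outer loop
vertex 2.53 -2.264 3.33
vertex 1.776 -2.448 3.927
vertex 3.119 -4.114 4.306
endloop
endfacet
facet normal -0.597 0.551 -0.584
outer loop
vertex 1.776 -2.448 3.927
vertex 1.961 -3.046 3.174
vertex 1.207 -3.23 3.771
endloop
endfacet
facet normal -0.268 0.003 0.963
outer loop
vertex 1.776 -2.448 3.927
vertex 1.207 -3.23 3.771
vertex 3.119 -4.114 4.306
endloop
endfacet
facet normal -0.597 0.551 -0.584
outer loop
vertex 1.207 -3.23 3.771
vertex 1.961 -3.046 3.174
vertex 1.392 -3.828 3.018
endloop
endfacet
facet normal -0.475 -0.742 0.473
outer loop
vertex 1.207 -3.23 3.771
vertex 1.392 -3.828 3.018
vertex 3.119 -4.114 4.306
endloop
endfacet
facet normal -0.597 0.551 -0.584
outer loop
vertex 1.392 -3.828 3.018
vertex 1.961 -3.046 3.174
vertex 2.147 -3.644 2.42
endloop
endfacet
facet normal 0.032 -0.966 -0.257
outer loop
vertex 1.392 -3.828 3.018
vertex 2.147 -3.644 2.42
vertex 3.119 -4.114 4.306
endloop
endfacet
facet normal -0.597 0.551 -0.584
outer loop
vertex 2.147 -3.644 2.42
vertex 1.961 -3.046 3.174
vertex 2.716 -2.862 2.576
endloop
endfacet
facet normal 0.746 -0.444 -0.495
outer loop
vertex 2.147 -3.644 2.42
vertex 2.716 -2.862 2.576
vertex 3.119 -4.114 4.306
endloop
endfacet
facet normal -0.597 0.551 -0.584
outer loop
vertex 2.716 -2.862 2.576
vertex 1.961 -3.046 3.174
vertex 2.53 -2.264 3.33
endloop
endfacet
facet normal 0.953 0.301 -0.004
outer loop
vertex 2.716 -2.862 2.576
vertex 2.53 -2.264 3.33
vertex 3.119 -4.114 4.306
endloop
endfacet
facet normal -0.444 -0.241 0.863
outer loop
vertex -2.401 -2.975 4.497
vertex -4.292 -2.711 3.599
vertex -2.408 -4.418 4.091
endloop
endfacet
facet normal 0.896 -0.124 0.426
outer loop
vertex -1.468 -3.909 2.261
vertex -2.401 -2.975 4.497
vertex -2.408 -4.418 4.091
endloop
endfacet
facet normal -0.443 -0.240 0.864
outer loop
vertex -2.408 -4.418 4.091
vertex -4.292 -2.711 3.599
vertex -4.3 -4.155 3.193
endloop
endfacet
facet normal -0.005 -0.963 -0.271
outer loop
vertex -4.3 -4.155 3.193
vertex -1.468 -3.909 2.261
vertex -2.408 -4.418 4.091
endloop
endfacet
facet normal 0.006 0.963 0.271
outer loop
vertex -2.401 -2.975 4.497
vertex -3.352 -2.202 1.769
vertex -4.292 -2.711 3.599
endloop
endfacet
facet normal 0.896 -0.125 0.426
outer loop
vertex -1.46 -2.465 2.667
vertex -2.401 -2.975 4.497
vertex -1.468 -3.909 2.261
endloop
endfacet
facet normal 0.005 0.963 0.271
outer loop
vertex -1.46 -2.465 2.667
vertex -3.352 -2.202 1.769
vertex -2.401 -2.975 4.497
endloop
endfacet
facet normal -0.896 0.125 -0.426
outer loop
vertex -4.292 -2.711 3.599
vertex -3.352 -2.202 1.769
vertex -4.3 -4.155 3.193
endloop
endfacet
facet normal -0.006 -0.963 -0.271
outer loop
vertex -3.359 -3.645 1.363
vertex -1.468 -3.909 2.261
vertex -4.3 -4.155 3.193
endloop
endfacet
facet normal -0.896 0.124 -0.426
outer loop
vertex -4.3 -4.155 3.193
vertex -3.352 -2.202 1.769
vertex -3.359 -3.645 1.363
endloop
endfacet
facet normal 0.444 0.240 -0.863
outer loop
vertex -3.359 -3.645 1.363
vertex -1.46 -2.465 2.667
vertex -1.468 -3.909 2.261
endloop
endfacet
facet normal 0.443 0.241 -0.863
outer loop
vertex -3.352 -2.202 1.769
vertex -1.46 -2.465 2.667
vertex -3.359 -3.645 1.363
endloop
endfacet
facet normal -0.561 0.010 0.828
outer loop
vertex 2.62 -2.453 -2.04
vertex 1.9 -1.817 -2.535
vertex 2.158 -3.213 -2.344
endloop
endfacet
facet normal 0.667 -0.588 0.458
outer loop
vertex 2.74 -3.223 -3.205
vertex 2.62 -2.453 -2.04
vertex 2.158 -3.213 -2.344
endloop
endfacet
facet normal -0.560 0.010 0.829
outer loop
vertex 2.158 -3.213 -2.344
vertex 1.9 -1.817 -2.535
vertex 1.438 -2.577 -2.838
endloop
endfacet
facet normal -0.492 -0.808 -0.323
outer loop
vertex 1.438 -2.577 -2.838
vertex 2.74 -3.223 -3.205
vertex 2.158 -3.213 -2.344
endloop
endfacet
facet normal 0.492 0.808 0.323
outer loop
vertex 2.62 -2.453 -2.04
vertex 2.482 -1.827 -3.396
vertex 1.9 -1.817 -2.535
endloop
endfacet
facet normal 0.667 -0.588 0.457
outer loop
vertex 3.202 -2.463 -2.902
vertex 2.62 -2.453 -2.04
vertex 2.74 -3.223 -3.205
endloop
endfacet
facet normal 0.492 0.808 0.323
outer loop
vertex 3.202 -2.463 -2.902
vertex 2.482 -1.827 -3.396
vertex 2.62 -2.453 -2.04
endloop
endfacet
facet normal -0.667 0.588 -0.458
outer loop
vertex 1.9 -1.817 -2.535
vertex 2.482 -1.827 -3.396
vertex 1.438 -2.577 -2.838
endloop
endfacet
facet normal -0.492 -0.808 -0.323
outer loop
vertex 2.02 -2.587 -3.7
vertex 2.74 -3.223 -3.205
vertex 1.438 -2.577 -2.838
endloop
endfacet
facet normal -0.667 0.588 -0.457
outer loop
vertex 1.438 -2.577 -2.838
vertex 2.482 -1.827 -3.396
vertex 2.02 -2.587 -3.7
endloop
endfacet
facet normal 0.560 -0.010 -0.828
outer loop
vertex 2.02 -2.587 -3.7
vertex 3.202 -2.463 -2.902
vertex 2.74 -3.223 -3.205
endloop
endfacet
facet normal 0.560 -0.009 -0.828
outer loop
vertex 2.482 -1.827 -3.396
vertex 3.202 -2.463 -2.902
vertex 2.02 -2.587 -3.7
endloop
endfacet

endsolid


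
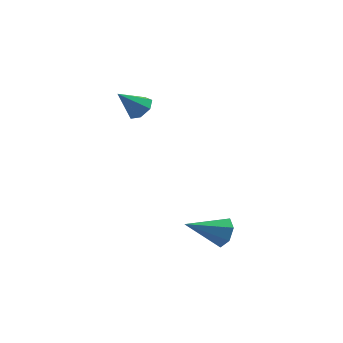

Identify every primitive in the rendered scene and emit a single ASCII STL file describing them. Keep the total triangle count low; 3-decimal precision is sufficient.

solid 
facet normal 0.793 0.418 -0.443
outer loop
vertex 2.314 -0.269 -2.73
vertex 1.85 0.064 -3.247
vertex 2.085 0.338 -2.567
endloop
endfacet
facet normal 0.191 -0.187 0.964
outer loop
vertex 2.314 -0.269 -2.73
vertex 2.085 0.338 -2.567
vertex 0.39 -0.704 -2.433
endloop
endfacet
facet normal 0.794 0.417 -0.443
outer loop
vertex 2.085 0.338 -2.567
vertex 1.85 0.064 -3.247
vertex 1.68 0.738 -2.916
endloop
endfacet
facet normal -0.236 0.492 0.838
outer loop
vertex 2.085 0.338 -2.567
vertex 1.68 0.738 -2.916
vertex 0.39 -0.704 -2.433
endloop
endfacet
facet normal 0.794 0.417 -0.442
outer loop
vertex 1.68 0.738 -2.916
vertex 1.85 0.064 -3.247
vertex 1.403 0.631 -3.514
endloop
endfacet
facet normal -0.696 0.690 0.199
outer loop
vertex 1.68 0.738 -2.916
vertex 1.403 0.631 -3.514
vertex 0.39 -0.704 -2.433
endloop
endfacet
facet normal 0.794 0.417 -0.443
outer loop
vertex 1.403 0.631 -3.514
vertex 1.85 0.064 -3.247
vertex 1.462 0.097 -3.911
endloop
endfacet
facet normal -0.843 0.258 -0.472
outer loop
vertex 1.403 0.631 -3.514
vertex 1.462 0.097 -3.911
vertex 0.39 -0.704 -2.433
endloop
endfacet
facet normal 0.793 0.418 -0.443
outer loop
vertex 1.462 0.097 -3.911
vertex 1.85 0.064 -3.247
vertex 1.814 -0.462 -3.808
endloop
endfacet
facet normal -0.566 -0.480 -0.670
outer loop
vertex 1.462 0.097 -3.911
vertex 1.814 -0.462 -3.808
vertex 0.39 -0.704 -2.433
endloop
endfacet
facet normal 0.793 0.418 -0.443
outer loop
vertex 1.814 -0.462 -3.808
vertex 1.85 0.064 -3.247
vertex 2.193 -0.624 -3.283
endloop
endfacet
facet normal -0.073 -0.967 -0.246
outer loop
vertex 1.814 -0.462 -3.808
vertex 2.193 -0.624 -3.283
vertex 0.39 -0.704 -2.433
endloop
endfacet
facet normal 0.793 0.419 -0.442
outer loop
vertex 2.193 -0.624 -3.283
vertex 1.85 0.064 -3.247
vertex 2.314 -0.269 -2.73
endloop
endfacet
facet normal 0.263 -0.837 0.480
outer loop
vertex 2.193 -0.624 -3.283
vertex 2.314 -0.269 -2.73
vertex 0.39 -0.704 -2.433
endloop
endfacet
facet normal 0.599 0.350 -0.721
outer loop
vertex -1.618 3.473 2.389
vertex -2.105 3.359 1.929
vertex -1.991 3.92 2.296
endloop
endfacet
facet normal 0.213 0.366 0.906
outer loop
vertex -1.618 3.473 2.389
vertex -1.991 3.92 2.296
vertex -2.955 2.861 2.951
endloop
endfacet
facet normal 0.598 0.350 -0.721
outer loop
vertex -1.991 3.92 2.296
vertex -2.105 3.359 1.929
vertex -2.45 3.945 1.927
endloop
endfacet
facet normal -0.411 0.720 0.560
outer loop
vertex -1.991 3.92 2.296
vertex -2.45 3.945 1.927
vertex -2.955 2.861 2.951
endloop
endfacet
facet normal 0.600 0.351 -0.719
outer loop
vertex -2.45 3.945 1.927
vertex -2.105 3.359 1.929
vertex -2.649 3.528 1.558
endloop
endfacet
facet normal -0.904 0.427 0.006
outer loop
vertex -2.45 3.945 1.927
vertex -2.649 3.528 1.558
vertex -2.955 2.861 2.951
endloop
endfacet
facet normal 0.600 0.351 -0.719
outer loop
vertex -2.649 3.528 1.558
vertex -2.105 3.359 1.929
vertex -2.438 2.985 1.469
endloop
endfacet
facet normal -0.895 -0.293 -0.337
outer loop
vertex -2.649 3.528 1.558
vertex -2.438 2.985 1.469
vertex -2.955 2.861 2.951
endloop
endfacet
facet normal 0.599 0.351 -0.719
outer loop
vertex -2.438 2.985 1.469
vertex -2.105 3.359 1.929
vertex -1.976 2.723 1.726
endloop
endfacet
facet normal -0.391 -0.896 -0.211
outer loop
vertex -2.438 2.985 1.469
vertex -1.976 2.723 1.726
vertex -2.955 2.861 2.951
endloop
endfacet
facet normal 0.598 0.351 -0.720
outer loop
vertex -1.976 2.723 1.726
vertex -2.105 3.359 1.929
vertex -1.611 2.94 2.135
endloop
endfacet
facet normal 0.230 -0.930 0.288
outer loop
vertex -1.976 2.723 1.726
vertex -1.611 2.94 2.135
vertex -2.955 2.861 2.951
endloop
endfacet
facet normal 0.598 0.351 -0.720
outer loop
vertex -1.611 2.94 2.135
vertex -2.105 3.359 1.929
vertex -1.618 3.473 2.389
endloop
endfacet
facet normal 0.498 -0.368 0.785
outer loop
vertex -1.611 2.94 2.135
vertex -1.618 3.473 2.389
vertex -2.955 2.861 2.951
endloop
endfacet

endsolid


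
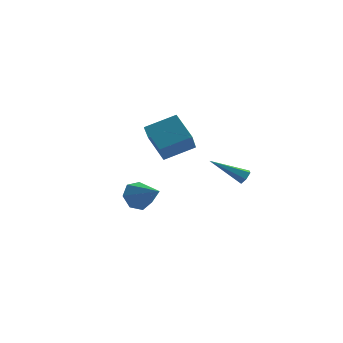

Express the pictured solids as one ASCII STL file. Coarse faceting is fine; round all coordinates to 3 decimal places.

solid 
facet normal 0.820 0.212 -0.531
outer loop
vertex 3.674 3.462 -1.379
vertex 3.388 3.597 -1.767
vertex 3.522 3.936 -1.425
endloop
endfacet
facet normal 0.311 0.190 0.931
outer loop
vertex 3.674 3.462 -1.379
vertex 3.522 3.936 -1.425
vertex 1.632 3.143 -0.633
endloop
endfacet
facet normal 0.820 0.212 -0.531
outer loop
vertex 3.522 3.936 -1.425
vertex 3.388 3.597 -1.767
vertex 3.236 4.071 -1.813
endloop
endfacet
facet normal -0.184 0.878 0.441
outer loop
vertex 3.522 3.936 -1.425
vertex 3.236 4.071 -1.813
vertex 1.632 3.143 -0.633
endloop
endfacet
facet normal 0.821 0.212 -0.530
outer loop
vertex 3.236 4.071 -1.813
vertex 3.388 3.597 -1.767
vertex 3.103 3.732 -2.155
endloop
endfacet
facet normal -0.658 0.647 -0.385
outer loop
vertex 3.236 4.071 -1.813
vertex 3.103 3.732 -2.155
vertex 1.632 3.143 -0.633
endloop
endfacet
facet normal 0.821 0.212 -0.530
outer loop
vertex 3.103 3.732 -2.155
vertex 3.388 3.597 -1.767
vertex 3.255 3.257 -2.109
endloop
endfacet
facet normal -0.637 -0.274 -0.721
outer loop
vertex 3.103 3.732 -2.155
vertex 3.255 3.257 -2.109
vertex 1.632 3.143 -0.633
endloop
endfacet
facet normal 0.821 0.212 -0.530
outer loop
vertex 3.255 3.257 -2.109
vertex 3.388 3.597 -1.767
vertex 3.54 3.123 -1.721
endloop
endfacet
facet normal -0.141 -0.963 -0.229
outer loop
vertex 3.255 3.257 -2.109
vertex 3.54 3.123 -1.721
vertex 1.632 3.143 -0.633
endloop
endfacet
facet normal 0.820 0.212 -0.531
outer loop
vertex 3.54 3.123 -1.721
vertex 3.388 3.597 -1.767
vertex 3.674 3.462 -1.379
endloop
endfacet
facet normal 0.332 -0.732 0.595
outer loop
vertex 3.54 3.123 -1.721
vertex 3.674 3.462 -1.379
vertex 1.632 3.143 -0.633
endloop
endfacet
facet normal -0.593 0.510 0.623
outer loop
vertex -0.597 -1.074 2.928
vertex 0.813 -0.28 3.62
vertex -0.733 0.157 1.792
endloop
endfacet
facet normal -0.801 -0.451 -0.393
outer loop
vertex 0.287 -0.72 0.72
vertex -0.597 -1.074 2.928
vertex -0.733 0.157 1.792
endloop
endfacet
facet normal -0.593 0.510 0.623
outer loop
vertex -0.733 0.157 1.792
vertex 0.813 -0.28 3.62
vertex 0.677 0.951 2.484
endloop
endfacet
facet normal -0.081 0.732 -0.676
outer loop
vertex 0.677 0.951 2.484
vertex 0.287 -0.72 0.72
vertex -0.733 0.157 1.792
endloop
endfacet
facet normal 0.081 -0.732 0.676
outer loop
vertex -0.597 -1.074 2.928
vertex 1.833 -1.157 2.548
vertex 0.813 -0.28 3.62
endloop
endfacet
facet normal -0.801 -0.451 -0.393
outer loop
vertex 0.423 -1.951 1.856
vertex -0.597 -1.074 2.928
vertex 0.287 -0.72 0.72
endloop
endfacet
facet normal 0.081 -0.732 0.676
outer loop
vertex 0.423 -1.951 1.856
vertex 1.833 -1.157 2.548
vertex -0.597 -1.074 2.928
endloop
endfacet
facet normal 0.801 0.451 0.393
outer loop
vertex 0.813 -0.28 3.62
vertex 1.833 -1.157 2.548
vertex 0.677 0.951 2.484
endloop
endfacet
facet normal -0.081 0.732 -0.676
outer loop
vertex 1.697 0.074 1.412
vertex 0.287 -0.72 0.72
vertex 0.677 0.951 2.484
endloop
endfacet
facet normal 0.801 0.451 0.393
outer loop
vertex 0.677 0.951 2.484
vertex 1.833 -1.157 2.548
vertex 1.697 0.074 1.412
endloop
endfacet
facet normal 0.593 -0.510 -0.623
outer loop
vertex 1.697 0.074 1.412
vertex 0.423 -1.951 1.856
vertex 0.287 -0.72 0.72
endloop
endfacet
facet normal 0.593 -0.510 -0.623
outer loop
vertex 1.833 -1.157 2.548
vertex 0.423 -1.951 1.856
vertex 1.697 0.074 1.412
endloop
endfacet
facet normal -0.753 0.484 -0.446
outer loop
vertex -1.78 4.489 -4.437
vertex -2.415 4.02 -3.874
vertex -1.97 4.865 -3.709
endloop
endfacet
facet normal 0.876 0.481 -0.020
outer loop
vertex -1.78 4.489 -4.437
vertex -1.97 4.865 -3.709
vertex -0.985 3.1 -3.026
endloop
endfacet
facet normal -0.753 0.484 -0.446
outer loop
vertex -1.97 4.865 -3.709
vertex -2.415 4.02 -3.874
vertex -2.495 4.605 -3.104
endloop
endfacet
facet normal 0.505 0.542 0.671
outer loop
vertex -1.97 4.865 -3.709
vertex -2.495 4.605 -3.104
vertex -0.985 3.1 -3.026
endloop
endfacet
facet normal -0.753 0.484 -0.446
outer loop
vertex -2.495 4.605 -3.104
vertex -2.415 4.02 -3.874
vertex -2.96 3.904 -3.079
endloop
endfacet
facet normal -0.010 0.042 0.999
outer loop
vertex -2.495 4.605 -3.104
vertex -2.96 3.904 -3.079
vertex -0.985 3.1 -3.026
endloop
endfacet
facet normal -0.753 0.484 -0.446
outer loop
vertex -2.96 3.904 -3.079
vertex -2.415 4.02 -3.874
vertex -3.015 3.29 -3.652
endloop
endfacet
facet normal -0.280 -0.641 0.714
outer loop
vertex -2.96 3.904 -3.079
vertex -3.015 3.29 -3.652
vertex -0.985 3.1 -3.026
endloop
endfacet
facet normal -0.753 0.484 -0.445
outer loop
vertex -3.015 3.29 -3.652
vertex -2.415 4.02 -3.874
vertex -2.619 3.226 -4.392
endloop
endfacet
facet normal -0.103 -0.994 0.031
outer loop
vertex -3.015 3.29 -3.652
vertex -2.619 3.226 -4.392
vertex -0.985 3.1 -3.026
endloop
endfacet
facet normal -0.753 0.484 -0.446
outer loop
vertex -2.619 3.226 -4.392
vertex -2.415 4.02 -3.874
vertex -2.069 3.759 -4.741
endloop
endfacet
facet normal 0.389 -0.751 -0.534
outer loop
vertex -2.619 3.226 -4.392
vertex -2.069 3.759 -4.741
vertex -0.985 3.1 -3.026
endloop
endfacet
facet normal -0.753 0.484 -0.446
outer loop
vertex -2.069 3.759 -4.741
vertex -2.415 4.02 -3.874
vertex -1.78 4.489 -4.437
endloop
endfacet
facet normal 0.825 -0.094 -0.558
outer loop
vertex -2.069 3.759 -4.741
vertex -1.78 4.489 -4.437
vertex -0.985 3.1 -3.026
endloop
endfacet

endsolid


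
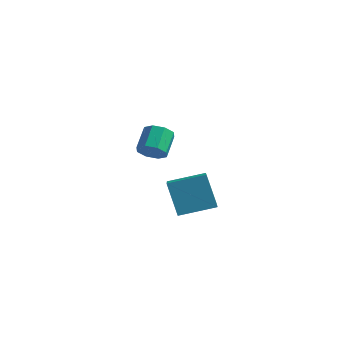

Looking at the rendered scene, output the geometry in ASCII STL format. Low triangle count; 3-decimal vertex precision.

solid 
facet normal -0.492 0.761 -0.423
outer loop
vertex 1.954 -3.372 2.198
vertex 3.39 -2.186 2.662
vertex 2.822 -3.758 0.495
endloop
endfacet
facet normal -0.748 -0.618 -0.241
outer loop
vertex 3.57 -4.914 1.138
vertex 1.954 -3.372 2.198
vertex 2.822 -3.758 0.495
endloop
endfacet
facet normal -0.492 0.761 -0.423
outer loop
vertex 2.822 -3.758 0.495
vertex 3.39 -2.186 2.662
vertex 4.259 -2.571 0.959
endloop
endfacet
facet normal 0.445 -0.198 -0.873
outer loop
vertex 4.259 -2.571 0.959
vertex 3.57 -4.914 1.138
vertex 2.822 -3.758 0.495
endloop
endfacet
facet normal -0.445 0.198 0.873
outer loop
vertex 1.954 -3.372 2.198
vertex 4.138 -3.342 3.305
vertex 3.39 -2.186 2.662
endloop
endfacet
facet normal -0.748 -0.618 -0.242
outer loop
vertex 2.701 -4.529 2.841
vertex 1.954 -3.372 2.198
vertex 3.57 -4.914 1.138
endloop
endfacet
facet normal -0.445 0.198 0.873
outer loop
vertex 2.701 -4.529 2.841
vertex 4.138 -3.342 3.305
vertex 1.954 -3.372 2.198
endloop
endfacet
facet normal 0.748 0.618 0.242
outer loop
vertex 3.39 -2.186 2.662
vertex 4.138 -3.342 3.305
vertex 4.259 -2.571 0.959
endloop
endfacet
facet normal 0.445 -0.198 -0.873
outer loop
vertex 5.006 -3.728 1.602
vertex 3.57 -4.914 1.138
vertex 4.259 -2.571 0.959
endloop
endfacet
facet normal 0.749 0.618 0.242
outer loop
vertex 4.259 -2.571 0.959
vertex 4.138 -3.342 3.305
vertex 5.006 -3.728 1.602
endloop
endfacet
facet normal 0.492 -0.761 0.423
outer loop
vertex 5.006 -3.728 1.602
vertex 2.701 -4.529 2.841
vertex 3.57 -4.914 1.138
endloop
endfacet
facet normal 0.492 -0.761 0.423
outer loop
vertex 4.138 -3.342 3.305
vertex 2.701 -4.529 2.841
vertex 5.006 -3.728 1.602
endloop
endfacet
facet normal 0.216 -0.796 -0.565
outer loop
vertex -1.24 1.437 0.977
vertex -2.067 1.329 0.813
vertex -1.433 1.761 0.447
endloop
endfacet
facet normal 0.930 0.344 -0.129
outer loop
vertex -1.24 1.437 0.977
vertex -1.433 1.761 0.447
vertex -1.566 2.639 1.831
endloop
endfacet
facet normal 0.930 0.344 -0.129
outer loop
vertex -1.566 2.639 1.831
vertex -1.433 1.761 0.447
vertex -1.759 2.963 1.3
endloop
endfacet
facet normal -0.216 0.797 0.565
outer loop
vertex -1.566 2.639 1.831
vertex -1.759 2.963 1.3
vertex -2.393 2.531 1.667
endloop
endfacet
facet normal 0.216 -0.796 -0.565
outer loop
vertex -1.433 1.761 0.447
vertex -2.067 1.329 0.813
vertex -1.998 1.832 0.131
endloop
endfacet
facet normal 0.448 0.595 -0.667
outer loop
vertex -1.433 1.761 0.447
vertex -1.998 1.832 0.131
vertex -1.759 2.963 1.3
endloop
endfacet
facet normal 0.447 0.595 -0.668
outer loop
vertex -1.759 2.963 1.3
vertex -1.998 1.832 0.131
vertex -2.324 3.034 0.985
endloop
endfacet
facet normal -0.215 0.796 0.565
outer loop
vertex -1.759 2.963 1.3
vertex -2.324 3.034 0.985
vertex -2.393 2.531 1.667
endloop
endfacet
facet normal 0.216 -0.796 -0.565
outer loop
vertex -1.998 1.832 0.131
vertex -2.067 1.329 0.813
vertex -2.603 1.608 0.215
endloop
endfacet
facet normal -0.297 0.498 -0.815
outer loop
vertex -1.998 1.832 0.131
vertex -2.603 1.608 0.215
vertex -2.324 3.034 0.985
endloop
endfacet
facet normal -0.297 0.498 -0.815
outer loop
vertex -2.324 3.034 0.985
vertex -2.603 1.608 0.215
vertex -2.929 2.81 1.069
endloop
endfacet
facet normal -0.216 0.796 0.565
outer loop
vertex -2.324 3.034 0.985
vertex -2.929 2.81 1.069
vertex -2.393 2.531 1.667
endloop
endfacet
facet normal 0.216 -0.796 -0.565
outer loop
vertex -2.603 1.608 0.215
vertex -2.067 1.329 0.813
vertex -2.894 1.221 0.649
endloop
endfacet
facet normal -0.868 0.109 -0.485
outer loop
vertex -2.603 1.608 0.215
vertex -2.894 1.221 0.649
vertex -2.929 2.81 1.069
endloop
endfacet
facet normal -0.868 0.109 -0.485
outer loop
vertex -2.929 2.81 1.069
vertex -2.894 1.221 0.649
vertex -3.22 2.423 1.503
endloop
endfacet
facet normal -0.216 0.796 0.565
outer loop
vertex -2.929 2.81 1.069
vertex -3.22 2.423 1.503
vertex -2.393 2.531 1.667
endloop
endfacet
facet normal 0.216 -0.797 -0.565
outer loop
vertex -2.894 1.221 0.649
vertex -2.067 1.329 0.813
vertex -2.701 0.897 1.18
endloop
endfacet
facet normal -0.930 -0.344 0.128
outer loop
vertex -2.894 1.221 0.649
vertex -2.701 0.897 1.18
vertex -3.22 2.423 1.503
endloop
endfacet
facet normal -0.930 -0.344 0.129
outer loop
vertex -3.22 2.423 1.503
vertex -2.701 0.897 1.18
vertex -3.027 2.099 2.033
endloop
endfacet
facet normal -0.216 0.796 0.565
outer loop
vertex -3.22 2.423 1.503
vertex -3.027 2.099 2.033
vertex -2.393 2.531 1.667
endloop
endfacet
facet normal 0.215 -0.796 -0.565
outer loop
vertex -2.701 0.897 1.18
vertex -2.067 1.329 0.813
vertex -2.136 0.826 1.495
endloop
endfacet
facet normal -0.447 -0.595 0.668
outer loop
vertex -2.701 0.897 1.18
vertex -2.136 0.826 1.495
vertex -3.027 2.099 2.033
endloop
endfacet
facet normal -0.448 -0.595 0.667
outer loop
vertex -3.027 2.099 2.033
vertex -2.136 0.826 1.495
vertex -2.462 2.028 2.349
endloop
endfacet
facet normal -0.216 0.796 0.565
outer loop
vertex -3.027 2.099 2.033
vertex -2.462 2.028 2.349
vertex -2.393 2.531 1.667
endloop
endfacet
facet normal 0.216 -0.796 -0.565
outer loop
vertex -2.136 0.826 1.495
vertex -2.067 1.329 0.813
vertex -1.531 1.05 1.411
endloop
endfacet
facet normal 0.297 -0.498 0.815
outer loop
vertex -2.136 0.826 1.495
vertex -1.531 1.05 1.411
vertex -2.462 2.028 2.349
endloop
endfacet
facet normal 0.297 -0.498 0.815
outer loop
vertex -2.462 2.028 2.349
vertex -1.531 1.05 1.411
vertex -1.857 2.252 2.265
endloop
endfacet
facet normal -0.216 0.796 0.565
outer loop
vertex -2.462 2.028 2.349
vertex -1.857 2.252 2.265
vertex -2.393 2.531 1.667
endloop
endfacet
facet normal 0.216 -0.796 -0.565
outer loop
vertex -1.531 1.05 1.411
vertex -2.067 1.329 0.813
vertex -1.24 1.437 0.977
endloop
endfacet
facet normal 0.868 -0.109 0.485
outer loop
vertex -1.531 1.05 1.411
vertex -1.24 1.437 0.977
vertex -1.857 2.252 2.265
endloop
endfacet
facet normal 0.868 -0.109 0.485
outer loop
vertex -1.857 2.252 2.265
vertex -1.24 1.437 0.977
vertex -1.566 2.639 1.831
endloop
endfacet
facet normal -0.216 0.796 0.565
outer loop
vertex -1.857 2.252 2.265
vertex -1.566 2.639 1.831
vertex -2.393 2.531 1.667
endloop
endfacet

endsolid


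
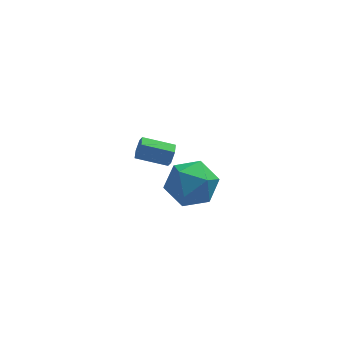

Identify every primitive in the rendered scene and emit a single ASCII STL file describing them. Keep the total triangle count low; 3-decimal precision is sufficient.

solid 
facet normal -0.835 0.226 0.501
outer loop
vertex 2.805 -2.745 -0.121
vertex 3.435 -2.809 0.959
vertex 3.36 -1.723 0.343
endloop
endfacet
facet normal -0.839 0.523 -0.148
outer loop
vertex 2.805 -2.745 -0.121
vertex 3.36 -1.723 0.343
vertex 3.424 -1.968 -0.883
endloop
endfacet
facet normal -0.776 0.000 -0.630
outer loop
vertex 2.805 -2.745 -0.121
vertex 3.424 -1.968 -0.883
vertex 3.538 -3.207 -1.024
endloop
endfacet
facet normal -0.734 -0.620 -0.278
outer loop
vertex 2.805 -2.745 -0.121
vertex 3.538 -3.207 -1.024
vertex 3.545 -3.726 0.114
endloop
endfacet
facet normal -0.770 -0.480 0.421
outer loop
vertex 2.805 -2.745 -0.121
vertex 3.545 -3.726 0.114
vertex 3.435 -2.809 0.959
endloop
endfacet
facet normal -0.264 0.943 -0.202
outer loop
vertex 3.424 -1.968 -0.883
vertex 3.36 -1.723 0.343
vertex 4.435 -1.554 -0.274
endloop
endfacet
facet normal -0.258 0.463 0.848
outer loop
vertex 3.36 -1.723 0.343
vertex 3.435 -2.809 0.959
vertex 4.442 -2.073 0.864
endloop
endfacet
facet normal -0.154 -0.679 0.717
outer loop
vertex 3.435 -2.809 0.959
vertex 3.545 -3.726 0.114
vertex 4.556 -3.312 0.723
endloop
endfacet
facet normal -0.094 -0.906 -0.413
outer loop
vertex 3.545 -3.726 0.114
vertex 3.538 -3.207 -1.024
vertex 4.62 -3.557 -0.503
endloop
endfacet
facet normal -0.163 0.097 -0.982
outer loop
vertex 3.538 -3.207 -1.024
vertex 3.424 -1.968 -0.883
vertex 4.545 -2.471 -1.119
endloop
endfacet
facet normal 0.734 0.620 0.278
outer loop
vertex 5.175 -2.535 -0.039
vertex 4.435 -1.554 -0.274
vertex 4.442 -2.073 0.864
endloop
endfacet
facet normal 0.776 -0.000 0.630
outer loop
vertex 5.175 -2.535 -0.039
vertex 4.442 -2.073 0.864
vertex 4.556 -3.312 0.723
endloop
endfacet
facet normal 0.839 -0.523 0.148
outer loop
vertex 5.175 -2.535 -0.039
vertex 4.556 -3.312 0.723
vertex 4.62 -3.557 -0.503
endloop
endfacet
facet normal 0.835 -0.226 -0.501
outer loop
vertex 5.175 -2.535 -0.039
vertex 4.62 -3.557 -0.503
vertex 4.545 -2.471 -1.119
endloop
endfacet
facet normal 0.770 0.480 -0.421
outer loop
vertex 5.175 -2.535 -0.039
vertex 4.545 -2.471 -1.119
vertex 4.435 -1.554 -0.274
endloop
endfacet
facet normal 0.094 0.906 0.413
outer loop
vertex 4.442 -2.073 0.864
vertex 4.435 -1.554 -0.274
vertex 3.36 -1.723 0.343
endloop
endfacet
facet normal 0.163 -0.097 0.982
outer loop
vertex 4.556 -3.312 0.723
vertex 4.442 -2.073 0.864
vertex 3.435 -2.809 0.959
endloop
endfacet
facet normal 0.264 -0.943 0.202
outer loop
vertex 4.62 -3.557 -0.503
vertex 4.556 -3.312 0.723
vertex 3.545 -3.726 0.114
endloop
endfacet
facet normal 0.258 -0.463 -0.848
outer loop
vertex 4.545 -2.471 -1.119
vertex 4.62 -3.557 -0.503
vertex 3.538 -3.207 -1.024
endloop
endfacet
facet normal 0.154 0.679 -0.717
outer loop
vertex 4.435 -1.554 -0.274
vertex 4.545 -2.471 -1.119
vertex 3.424 -1.968 -0.883
endloop
endfacet
facet normal 0.938 -0.181 -0.295
outer loop
vertex 4.006 2.878 -2.637
vertex 3.802 2.608 -3.12
vertex 3.911 3.188 -3.13
endloop
endfacet
facet normal 0.307 0.831 0.463
outer loop
vertex 4.006 2.878 -2.637
vertex 3.911 3.188 -3.13
vertex 2.543 3.162 -2.176
endloop
endfacet
facet normal 0.307 0.831 0.463
outer loop
vertex 2.543 3.162 -2.176
vertex 3.911 3.188 -3.13
vertex 2.448 3.472 -2.669
endloop
endfacet
facet normal -0.938 0.182 0.295
outer loop
vertex 2.543 3.162 -2.176
vertex 2.448 3.472 -2.669
vertex 2.338 2.892 -2.66
endloop
endfacet
facet normal 0.938 -0.181 -0.295
outer loop
vertex 3.911 3.188 -3.13
vertex 3.802 2.608 -3.12
vertex 3.707 2.918 -3.613
endloop
endfacet
facet normal 0.014 0.870 -0.492
outer loop
vertex 3.911 3.188 -3.13
vertex 3.707 2.918 -3.613
vertex 2.448 3.472 -2.669
endloop
endfacet
facet normal 0.014 0.871 -0.492
outer loop
vertex 2.448 3.472 -2.669
vertex 3.707 2.918 -3.613
vertex 2.243 3.202 -3.153
endloop
endfacet
facet normal -0.938 0.182 0.295
outer loop
vertex 2.448 3.472 -2.669
vertex 2.243 3.202 -3.153
vertex 2.338 2.892 -2.66
endloop
endfacet
facet normal 0.938 -0.182 -0.295
outer loop
vertex 3.707 2.918 -3.613
vertex 3.802 2.608 -3.12
vertex 3.597 2.338 -3.604
endloop
endfacet
facet normal -0.292 0.041 -0.955
outer loop
vertex 3.707 2.918 -3.613
vertex 3.597 2.338 -3.604
vertex 2.243 3.202 -3.153
endloop
endfacet
facet normal -0.293 0.039 -0.955
outer loop
vertex 2.243 3.202 -3.153
vertex 3.597 2.338 -3.604
vertex 2.134 2.622 -3.143
endloop
endfacet
facet normal -0.938 0.181 0.295
outer loop
vertex 2.243 3.202 -3.153
vertex 2.134 2.622 -3.143
vertex 2.338 2.892 -2.66
endloop
endfacet
facet normal 0.938 -0.182 -0.295
outer loop
vertex 3.597 2.338 -3.604
vertex 3.802 2.608 -3.12
vertex 3.692 2.028 -3.111
endloop
endfacet
facet normal -0.307 -0.831 -0.463
outer loop
vertex 3.597 2.338 -3.604
vertex 3.692 2.028 -3.111
vertex 2.134 2.622 -3.143
endloop
endfacet
facet normal -0.307 -0.831 -0.463
outer loop
vertex 2.134 2.622 -3.143
vertex 3.692 2.028 -3.111
vertex 2.229 2.312 -2.65
endloop
endfacet
facet normal -0.938 0.181 0.295
outer loop
vertex 2.134 2.622 -3.143
vertex 2.229 2.312 -2.65
vertex 2.338 2.892 -2.66
endloop
endfacet
facet normal 0.938 -0.182 -0.295
outer loop
vertex 3.692 2.028 -3.111
vertex 3.802 2.608 -3.12
vertex 3.897 2.298 -2.627
endloop
endfacet
facet normal -0.014 -0.871 0.492
outer loop
vertex 3.692 2.028 -3.111
vertex 3.897 2.298 -2.627
vertex 2.229 2.312 -2.65
endloop
endfacet
facet normal -0.014 -0.870 0.492
outer loop
vertex 2.229 2.312 -2.65
vertex 3.897 2.298 -2.627
vertex 2.433 2.582 -2.167
endloop
endfacet
facet normal -0.938 0.181 0.295
outer loop
vertex 2.229 2.312 -2.65
vertex 2.433 2.582 -2.167
vertex 2.338 2.892 -2.66
endloop
endfacet
facet normal 0.938 -0.181 -0.295
outer loop
vertex 3.897 2.298 -2.627
vertex 3.802 2.608 -3.12
vertex 4.006 2.878 -2.637
endloop
endfacet
facet normal 0.293 -0.039 0.955
outer loop
vertex 3.897 2.298 -2.627
vertex 4.006 2.878 -2.637
vertex 2.433 2.582 -2.167
endloop
endfacet
facet normal 0.293 -0.041 0.955
outer loop
vertex 2.433 2.582 -2.167
vertex 4.006 2.878 -2.637
vertex 2.543 3.162 -2.176
endloop
endfacet
facet normal -0.938 0.182 0.295
outer loop
vertex 2.433 2.582 -2.167
vertex 2.543 3.162 -2.176
vertex 2.338 2.892 -2.66
endloop
endfacet

endsolid


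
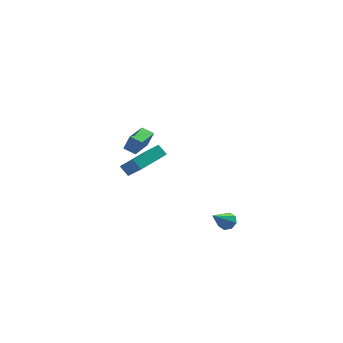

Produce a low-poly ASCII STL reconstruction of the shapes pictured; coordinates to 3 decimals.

solid 
facet normal 0.489 0.550 -0.677
outer loop
vertex 4.255 -3.74 -2.579
vertex 3.737 -3.394 -2.672
vertex 4.233 -3.359 -2.285
endloop
endfacet
facet normal 0.687 -0.419 0.594
outer loop
vertex 4.255 -3.74 -2.579
vertex 4.233 -3.359 -2.285
vertex 2.823 -4.426 -1.408
endloop
endfacet
facet normal 0.488 0.553 -0.675
outer loop
vertex 4.233 -3.359 -2.285
vertex 3.737 -3.394 -2.672
vertex 3.92 -2.999 -2.216
endloop
endfacet
facet normal 0.412 0.188 0.891
outer loop
vertex 4.233 -3.359 -2.285
vertex 3.92 -2.999 -2.216
vertex 2.823 -4.426 -1.408
endloop
endfacet
facet normal 0.489 0.552 -0.675
outer loop
vertex 3.92 -2.999 -2.216
vertex 3.737 -3.394 -2.672
vertex 3.5 -2.87 -2.415
endloop
endfacet
facet normal -0.190 0.590 0.784
outer loop
vertex 3.92 -2.999 -2.216
vertex 3.5 -2.87 -2.415
vertex 2.823 -4.426 -1.408
endloop
endfacet
facet normal 0.489 0.552 -0.675
outer loop
vertex 3.5 -2.87 -2.415
vertex 3.737 -3.394 -2.672
vertex 3.219 -3.048 -2.764
endloop
endfacet
facet normal -0.765 0.550 0.335
outer loop
vertex 3.5 -2.87 -2.415
vertex 3.219 -3.048 -2.764
vertex 2.823 -4.426 -1.408
endloop
endfacet
facet normal 0.489 0.552 -0.676
outer loop
vertex 3.219 -3.048 -2.764
vertex 3.737 -3.394 -2.672
vertex 3.241 -3.429 -3.059
endloop
endfacet
facet normal -0.977 0.092 -0.192
outer loop
vertex 3.219 -3.048 -2.764
vertex 3.241 -3.429 -3.059
vertex 2.823 -4.426 -1.408
endloop
endfacet
facet normal 0.488 0.552 -0.676
outer loop
vertex 3.241 -3.429 -3.059
vertex 3.737 -3.394 -2.672
vertex 3.554 -3.789 -3.127
endloop
endfacet
facet normal -0.702 -0.517 -0.490
outer loop
vertex 3.241 -3.429 -3.059
vertex 3.554 -3.789 -3.127
vertex 2.823 -4.426 -1.408
endloop
endfacet
facet normal 0.489 0.551 -0.676
outer loop
vertex 3.554 -3.789 -3.127
vertex 3.737 -3.394 -2.672
vertex 3.974 -3.918 -2.928
endloop
endfacet
facet normal -0.101 -0.918 -0.383
outer loop
vertex 3.554 -3.789 -3.127
vertex 3.974 -3.918 -2.928
vertex 2.823 -4.426 -1.408
endloop
endfacet
facet normal 0.490 0.551 -0.675
outer loop
vertex 3.974 -3.918 -2.928
vertex 3.737 -3.394 -2.672
vertex 4.255 -3.74 -2.579
endloop
endfacet
facet normal 0.474 -0.878 0.066
outer loop
vertex 3.974 -3.918 -2.928
vertex 4.255 -3.74 -2.579
vertex 2.823 -4.426 -1.408
endloop
endfacet
facet normal -0.401 0.594 -0.697
outer loop
vertex -2.397 4.048 -2.832
vertex -0.81 5.518 -2.493
vertex -1.904 3.658 -3.448
endloop
endfacet
facet normal -0.725 -0.671 -0.155
outer loop
vertex -1.11 2.482 -2.067
vertex -2.397 4.048 -2.832
vertex -1.904 3.658 -3.448
endloop
endfacet
facet normal -0.401 0.594 -0.697
outer loop
vertex -1.904 3.658 -3.448
vertex -0.81 5.518 -2.493
vertex -0.317 5.128 -3.109
endloop
endfacet
facet normal 0.560 -0.443 -0.700
outer loop
vertex -0.317 5.128 -3.109
vertex -1.11 2.482 -2.067
vertex -1.904 3.658 -3.448
endloop
endfacet
facet normal -0.560 0.443 0.700
outer loop
vertex -2.397 4.048 -2.832
vertex -0.016 4.342 -1.112
vertex -0.81 5.518 -2.493
endloop
endfacet
facet normal -0.725 -0.671 -0.155
outer loop
vertex -1.603 2.872 -1.451
vertex -2.397 4.048 -2.832
vertex -1.11 2.482 -2.067
endloop
endfacet
facet normal -0.560 0.443 0.700
outer loop
vertex -1.603 2.872 -1.451
vertex -0.016 4.342 -1.112
vertex -2.397 4.048 -2.832
endloop
endfacet
facet normal 0.725 0.671 0.155
outer loop
vertex -0.81 5.518 -2.493
vertex -0.016 4.342 -1.112
vertex -0.317 5.128 -3.109
endloop
endfacet
facet normal 0.560 -0.443 -0.700
outer loop
vertex 0.477 3.952 -1.728
vertex -1.11 2.482 -2.067
vertex -0.317 5.128 -3.109
endloop
endfacet
facet normal 0.725 0.671 0.155
outer loop
vertex -0.317 5.128 -3.109
vertex -0.016 4.342 -1.112
vertex 0.477 3.952 -1.728
endloop
endfacet
facet normal 0.401 -0.594 0.697
outer loop
vertex 0.477 3.952 -1.728
vertex -1.603 2.872 -1.451
vertex -1.11 2.482 -2.067
endloop
endfacet
facet normal 0.401 -0.594 0.697
outer loop
vertex -0.016 4.342 -1.112
vertex -1.603 2.872 -1.451
vertex 0.477 3.952 -1.728
endloop
endfacet
facet normal -0.834 0.447 0.323
outer loop
vertex -1.785 0.336 2.277
vertex -1.051 1.865 2.056
vertex -2.17 0.371 1.236
endloop
endfacet
facet normal -0.429 -0.894 0.129
outer loop
vertex -1.469 -0.005 0.964
vertex -1.785 0.336 2.277
vertex -2.17 0.371 1.236
endloop
endfacet
facet normal -0.834 0.447 0.323
outer loop
vertex -2.17 0.371 1.236
vertex -1.051 1.865 2.056
vertex -1.436 1.899 1.015
endloop
endfacet
facet normal -0.347 0.031 -0.937
outer loop
vertex -1.436 1.899 1.015
vertex -1.469 -0.005 0.964
vertex -2.17 0.371 1.236
endloop
endfacet
facet normal 0.347 -0.031 0.937
outer loop
vertex -1.785 0.336 2.277
vertex -0.35 1.489 1.784
vertex -1.051 1.865 2.056
endloop
endfacet
facet normal -0.428 -0.894 0.129
outer loop
vertex -1.084 -0.039 2.005
vertex -1.785 0.336 2.277
vertex -1.469 -0.005 0.964
endloop
endfacet
facet normal 0.347 -0.031 0.937
outer loop
vertex -1.084 -0.039 2.005
vertex -0.35 1.489 1.784
vertex -1.785 0.336 2.277
endloop
endfacet
facet normal 0.429 0.894 -0.130
outer loop
vertex -1.051 1.865 2.056
vertex -0.35 1.489 1.784
vertex -1.436 1.899 1.015
endloop
endfacet
facet normal -0.347 0.031 -0.937
outer loop
vertex -0.735 1.524 0.743
vertex -1.469 -0.005 0.964
vertex -1.436 1.899 1.015
endloop
endfacet
facet normal 0.429 0.894 -0.128
outer loop
vertex -1.436 1.899 1.015
vertex -0.35 1.489 1.784
vertex -0.735 1.524 0.743
endloop
endfacet
facet normal 0.834 -0.447 -0.323
outer loop
vertex -0.735 1.524 0.743
vertex -1.084 -0.039 2.005
vertex -1.469 -0.005 0.964
endloop
endfacet
facet normal 0.834 -0.447 -0.323
outer loop
vertex -0.35 1.489 1.784
vertex -1.084 -0.039 2.005
vertex -0.735 1.524 0.743
endloop
endfacet

endsolid
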